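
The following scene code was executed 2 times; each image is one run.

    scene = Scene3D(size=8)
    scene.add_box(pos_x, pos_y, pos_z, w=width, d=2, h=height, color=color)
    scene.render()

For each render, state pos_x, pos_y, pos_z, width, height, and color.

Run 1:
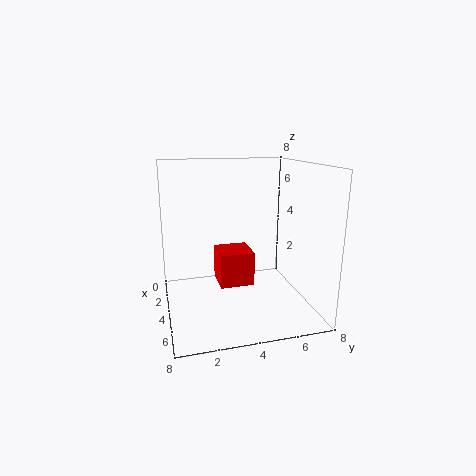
pos_x = 2; pos_y = 3; pos_z = 1; width = 2; height = 2; color = 'red'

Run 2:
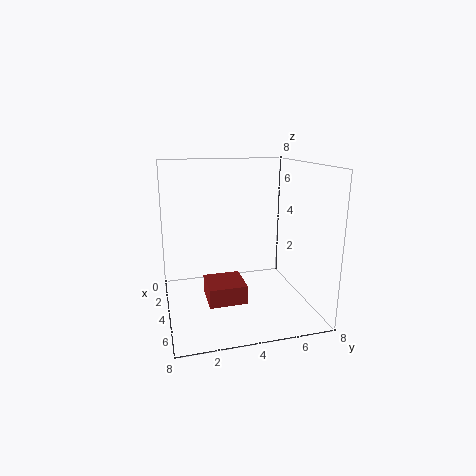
pos_x = 4; pos_y = 2; pos_z = 1; width = 2; height = 1; color = 'brown'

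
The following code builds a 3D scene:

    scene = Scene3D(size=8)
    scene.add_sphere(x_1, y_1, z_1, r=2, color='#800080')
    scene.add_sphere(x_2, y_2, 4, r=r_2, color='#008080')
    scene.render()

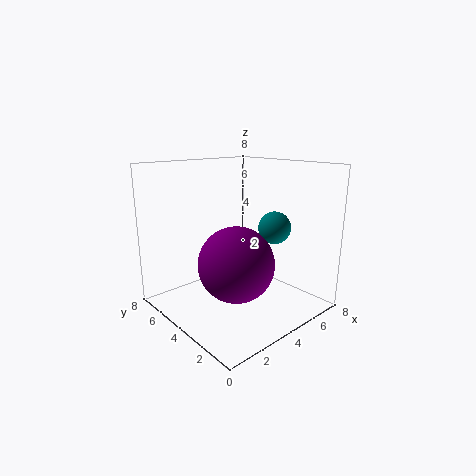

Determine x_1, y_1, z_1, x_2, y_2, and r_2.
x_1 = 3
y_1 = 3
z_1 = 3
x_2 = 7
y_2 = 4
r_2 = 1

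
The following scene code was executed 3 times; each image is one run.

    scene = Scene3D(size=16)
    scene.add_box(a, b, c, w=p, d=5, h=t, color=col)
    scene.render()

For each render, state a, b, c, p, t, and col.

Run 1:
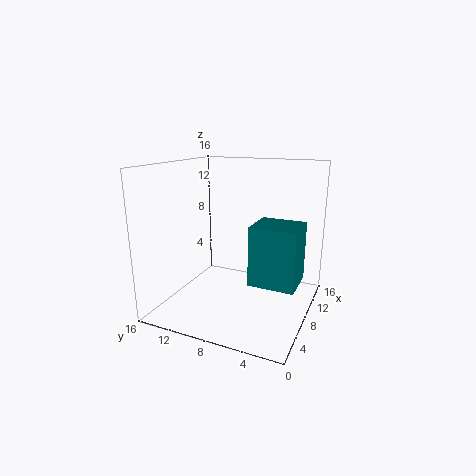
a = 6; b = 1; c = 3.5; p = 4.5; t = 6.5; col = 'teal'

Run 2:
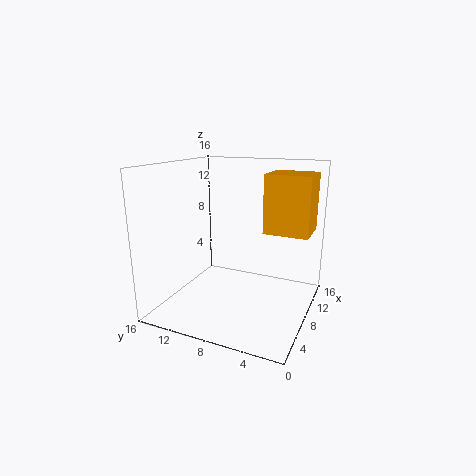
a = 9; b = 0.5; c = 8.5; p = 4.5; t = 6.5; col = 'orange'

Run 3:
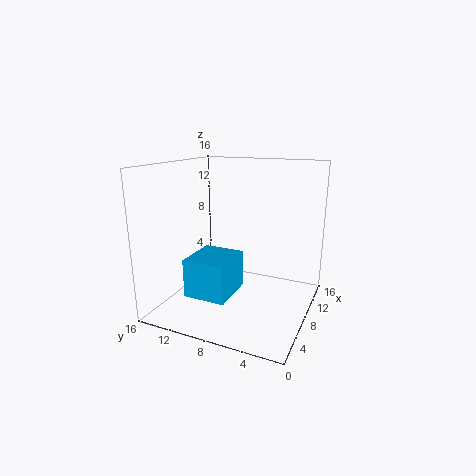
a = 5; b = 8.5; c = 1; p = 5.5; t = 4.5; col = 'deepskyblue'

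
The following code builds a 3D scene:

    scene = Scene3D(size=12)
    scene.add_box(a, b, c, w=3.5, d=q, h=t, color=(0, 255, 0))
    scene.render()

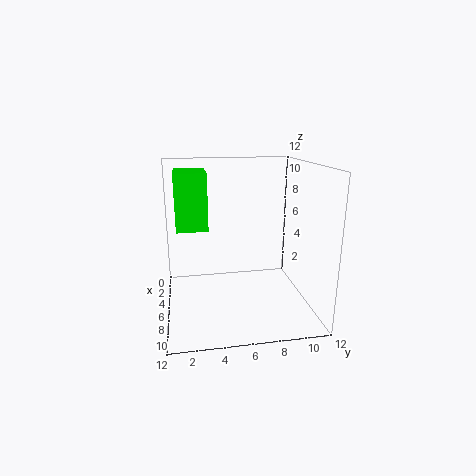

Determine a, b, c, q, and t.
a = 3.5; b = 1; c = 7; q = 2.5; t = 4.5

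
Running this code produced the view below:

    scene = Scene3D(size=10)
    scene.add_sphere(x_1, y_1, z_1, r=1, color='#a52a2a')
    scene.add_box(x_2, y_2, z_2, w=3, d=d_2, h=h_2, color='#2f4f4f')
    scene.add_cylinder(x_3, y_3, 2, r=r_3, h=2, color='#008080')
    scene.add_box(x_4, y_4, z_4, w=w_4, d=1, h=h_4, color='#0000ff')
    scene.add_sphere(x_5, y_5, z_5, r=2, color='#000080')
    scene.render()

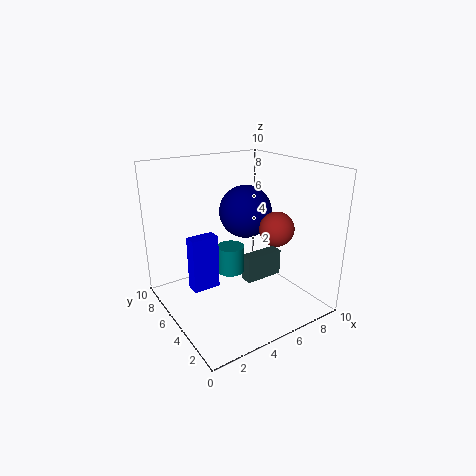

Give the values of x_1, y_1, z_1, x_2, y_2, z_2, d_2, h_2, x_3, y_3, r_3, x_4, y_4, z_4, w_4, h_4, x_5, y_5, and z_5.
x_1 = 5
y_1 = 1
z_1 = 7
x_2 = 6
y_2 = 5
z_2 = 1
d_2 = 1
h_2 = 2
x_3 = 5
y_3 = 6
r_3 = 1
x_4 = 2
y_4 = 6
z_4 = 1
w_4 = 2
h_4 = 4
x_5 = 7
y_5 = 7
z_5 = 6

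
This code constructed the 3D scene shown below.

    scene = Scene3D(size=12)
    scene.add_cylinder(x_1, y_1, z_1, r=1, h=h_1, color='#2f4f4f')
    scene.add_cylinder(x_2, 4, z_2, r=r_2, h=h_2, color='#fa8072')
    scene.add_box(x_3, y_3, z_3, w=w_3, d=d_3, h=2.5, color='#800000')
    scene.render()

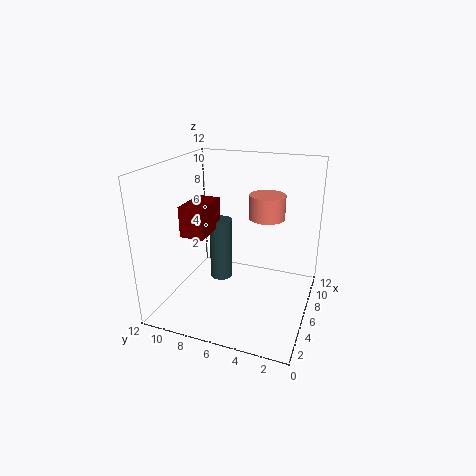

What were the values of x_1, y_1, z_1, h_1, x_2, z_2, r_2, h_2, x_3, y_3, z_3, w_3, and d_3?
x_1 = 7, y_1 = 8, z_1 = 1.5, h_1 = 5.5, x_2 = 7.5, z_2 = 7.5, r_2 = 1.5, h_2 = 2, x_3 = 3.5, y_3 = 8, z_3 = 6.5, w_3 = 3.5, d_3 = 2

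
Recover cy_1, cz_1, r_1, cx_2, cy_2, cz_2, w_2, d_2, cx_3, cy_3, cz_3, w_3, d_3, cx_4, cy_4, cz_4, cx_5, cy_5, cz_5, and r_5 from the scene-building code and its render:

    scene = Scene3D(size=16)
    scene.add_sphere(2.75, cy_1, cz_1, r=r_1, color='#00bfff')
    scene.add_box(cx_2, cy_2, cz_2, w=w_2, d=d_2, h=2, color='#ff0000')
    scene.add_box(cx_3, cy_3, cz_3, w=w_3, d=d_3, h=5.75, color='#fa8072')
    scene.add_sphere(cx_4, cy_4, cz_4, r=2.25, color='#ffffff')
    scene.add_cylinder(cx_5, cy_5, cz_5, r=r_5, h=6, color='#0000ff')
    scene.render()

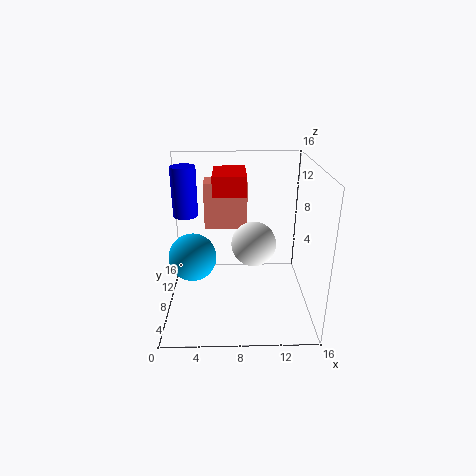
cy_1 = 8.75; cz_1 = 5.25; r_1 = 2.75; cx_2 = 5.5; cy_2 = 4.5; cz_2 = 13.75; w_2 = 3.25; d_2 = 4.75; cx_3 = 4; cy_3 = 12.25; cz_3 = 7.25; w_3 = 5.25; d_3 = 3; cx_4 = 9.5; cy_4 = 5; cz_4 = 8.75; cx_5 = 1.75; cy_5 = 12.5; cz_5 = 9; r_5 = 1.5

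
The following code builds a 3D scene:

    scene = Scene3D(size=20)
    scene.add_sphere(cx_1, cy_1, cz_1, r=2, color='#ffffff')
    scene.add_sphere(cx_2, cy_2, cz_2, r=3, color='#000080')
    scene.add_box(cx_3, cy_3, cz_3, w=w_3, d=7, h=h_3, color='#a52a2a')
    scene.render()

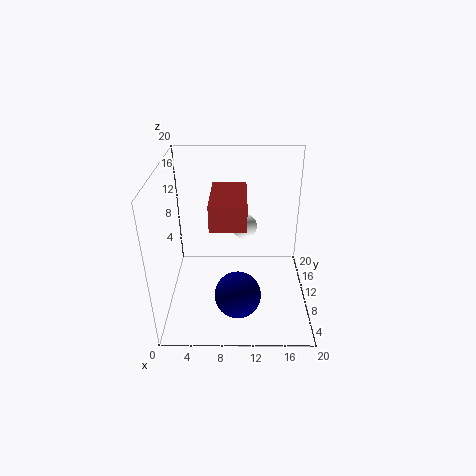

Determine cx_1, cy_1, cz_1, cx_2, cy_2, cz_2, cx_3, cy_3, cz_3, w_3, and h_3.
cx_1 = 11; cy_1 = 17; cz_1 = 8; cx_2 = 10; cy_2 = 4; cz_2 = 5; cx_3 = 7; cy_3 = 1; cz_3 = 16; w_3 = 4; h_3 = 3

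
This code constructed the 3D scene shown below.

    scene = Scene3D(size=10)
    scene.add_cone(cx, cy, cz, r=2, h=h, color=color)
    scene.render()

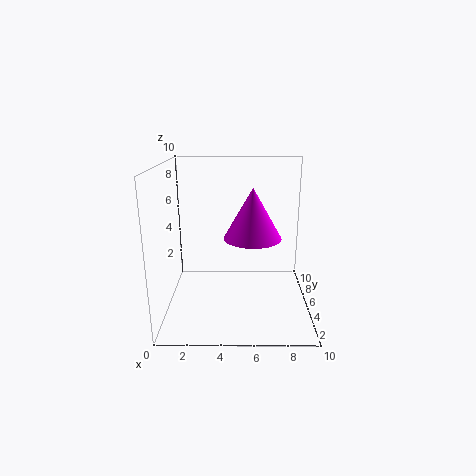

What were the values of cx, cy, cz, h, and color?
cx = 6; cy = 5; cz = 5; h = 3.5; color = 'magenta'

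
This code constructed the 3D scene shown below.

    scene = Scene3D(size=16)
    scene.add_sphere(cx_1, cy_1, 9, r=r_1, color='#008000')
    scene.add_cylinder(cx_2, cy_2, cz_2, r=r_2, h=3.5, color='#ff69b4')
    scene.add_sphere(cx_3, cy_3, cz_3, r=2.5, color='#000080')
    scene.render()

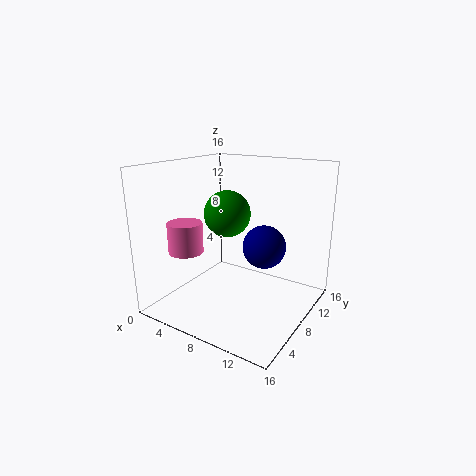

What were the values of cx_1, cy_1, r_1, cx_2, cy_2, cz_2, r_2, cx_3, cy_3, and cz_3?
cx_1 = 3.5, cy_1 = 12.5, r_1 = 3, cx_2 = 2.5, cy_2 = 5.5, cz_2 = 6, r_2 = 2, cx_3 = 10, cy_3 = 10.5, cz_3 = 6.5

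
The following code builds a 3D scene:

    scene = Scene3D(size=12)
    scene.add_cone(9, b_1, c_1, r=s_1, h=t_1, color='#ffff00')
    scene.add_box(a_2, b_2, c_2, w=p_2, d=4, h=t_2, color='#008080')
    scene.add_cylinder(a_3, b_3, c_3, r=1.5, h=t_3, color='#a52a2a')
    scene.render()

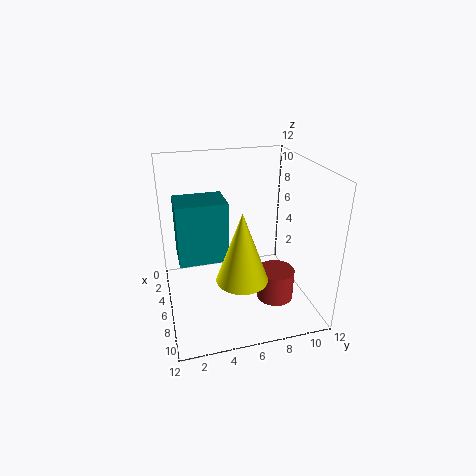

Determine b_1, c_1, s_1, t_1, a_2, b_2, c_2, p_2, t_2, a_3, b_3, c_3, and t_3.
b_1 = 5.5
c_1 = 4
s_1 = 2
t_1 = 5.5
a_2 = 4
b_2 = 1
c_2 = 4.5
p_2 = 3
t_2 = 5
a_3 = 8.5
b_3 = 8.5
c_3 = 1.5
t_3 = 2.5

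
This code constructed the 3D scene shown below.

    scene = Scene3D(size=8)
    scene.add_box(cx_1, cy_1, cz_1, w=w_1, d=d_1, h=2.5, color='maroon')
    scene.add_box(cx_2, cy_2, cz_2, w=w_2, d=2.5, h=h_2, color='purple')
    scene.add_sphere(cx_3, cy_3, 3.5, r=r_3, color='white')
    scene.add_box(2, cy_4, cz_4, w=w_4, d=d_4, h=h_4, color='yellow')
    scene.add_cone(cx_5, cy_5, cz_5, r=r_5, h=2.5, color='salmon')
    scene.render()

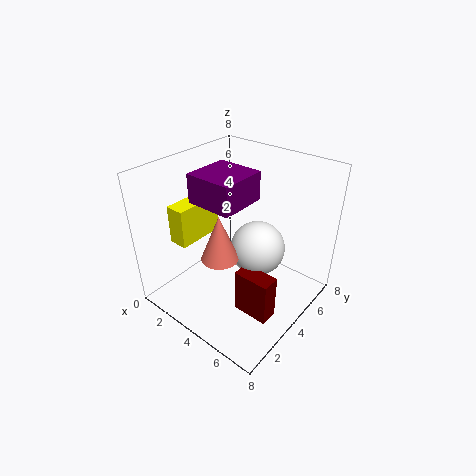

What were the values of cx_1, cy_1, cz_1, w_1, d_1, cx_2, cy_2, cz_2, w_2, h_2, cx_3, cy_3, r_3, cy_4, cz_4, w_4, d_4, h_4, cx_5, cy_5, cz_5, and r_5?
cx_1 = 5
cy_1 = 2.5
cz_1 = 0.5
w_1 = 2
d_1 = 1
cx_2 = 2.5
cy_2 = 2
cz_2 = 6.5
w_2 = 2.5
h_2 = 1.5
cx_3 = 5
cy_3 = 4.5
r_3 = 1.5
cy_4 = 1
cz_4 = 4.5
w_4 = 1
d_4 = 2.5
h_4 = 2
cx_5 = 4
cy_5 = 2.5
cz_5 = 3.5
r_5 = 1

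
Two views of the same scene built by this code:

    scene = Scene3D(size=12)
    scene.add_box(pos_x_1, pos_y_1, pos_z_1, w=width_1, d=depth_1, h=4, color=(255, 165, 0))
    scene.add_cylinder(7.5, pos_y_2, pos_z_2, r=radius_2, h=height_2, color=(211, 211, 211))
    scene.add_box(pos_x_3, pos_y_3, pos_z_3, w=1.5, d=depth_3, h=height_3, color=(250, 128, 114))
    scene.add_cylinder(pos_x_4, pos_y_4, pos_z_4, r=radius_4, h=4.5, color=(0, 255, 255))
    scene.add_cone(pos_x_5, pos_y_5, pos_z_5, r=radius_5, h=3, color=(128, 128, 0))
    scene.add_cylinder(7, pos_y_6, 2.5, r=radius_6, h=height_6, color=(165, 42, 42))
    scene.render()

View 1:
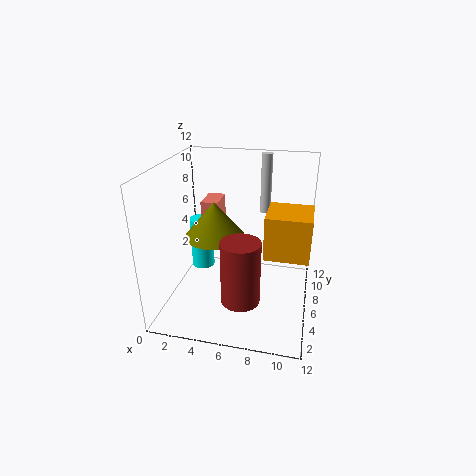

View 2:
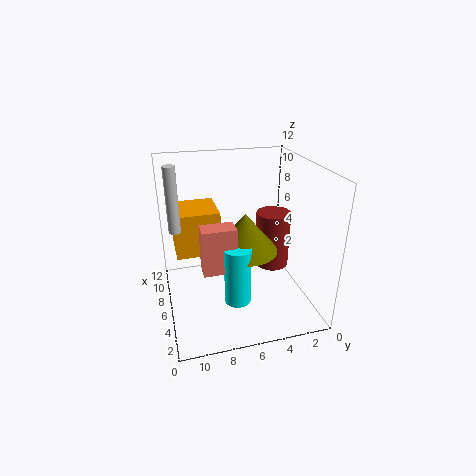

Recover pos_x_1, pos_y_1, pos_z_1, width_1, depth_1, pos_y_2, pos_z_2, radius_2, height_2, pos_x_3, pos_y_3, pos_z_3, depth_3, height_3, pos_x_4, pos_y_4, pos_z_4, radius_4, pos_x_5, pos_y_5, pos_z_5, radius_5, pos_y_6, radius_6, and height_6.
pos_x_1 = 8
pos_y_1 = 7
pos_z_1 = 3.5
width_1 = 4
depth_1 = 4
pos_y_2 = 11
pos_z_2 = 6.5
radius_2 = 0.5
height_2 = 5.5
pos_x_3 = 2.5
pos_y_3 = 7
pos_z_3 = 5
depth_3 = 2.5
height_3 = 3.5
pos_x_4 = 2.5
pos_y_4 = 7
pos_z_4 = 2.5
radius_4 = 1
pos_x_5 = 4
pos_y_5 = 6
pos_z_5 = 6
radius_5 = 2.5
pos_y_6 = 2.5
radius_6 = 1.5
height_6 = 5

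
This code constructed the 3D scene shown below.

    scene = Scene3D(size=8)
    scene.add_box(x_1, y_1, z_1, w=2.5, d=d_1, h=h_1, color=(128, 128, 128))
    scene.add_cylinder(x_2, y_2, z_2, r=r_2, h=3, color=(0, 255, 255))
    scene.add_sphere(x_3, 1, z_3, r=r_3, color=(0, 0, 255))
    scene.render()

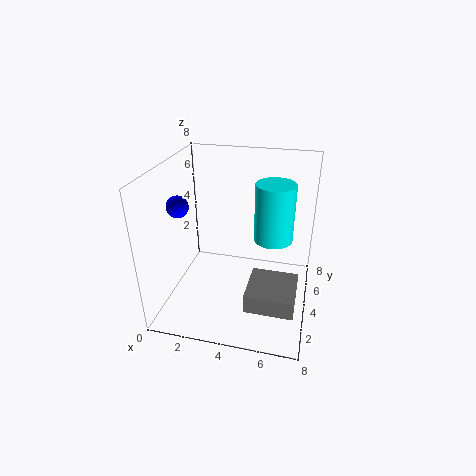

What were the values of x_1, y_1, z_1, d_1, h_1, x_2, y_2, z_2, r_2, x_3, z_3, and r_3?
x_1 = 5; y_1 = 1; z_1 = 1.5; d_1 = 2.5; h_1 = 1; x_2 = 6; y_2 = 3.5; z_2 = 4.5; r_2 = 1; x_3 = 2; z_3 = 7; r_3 = 0.5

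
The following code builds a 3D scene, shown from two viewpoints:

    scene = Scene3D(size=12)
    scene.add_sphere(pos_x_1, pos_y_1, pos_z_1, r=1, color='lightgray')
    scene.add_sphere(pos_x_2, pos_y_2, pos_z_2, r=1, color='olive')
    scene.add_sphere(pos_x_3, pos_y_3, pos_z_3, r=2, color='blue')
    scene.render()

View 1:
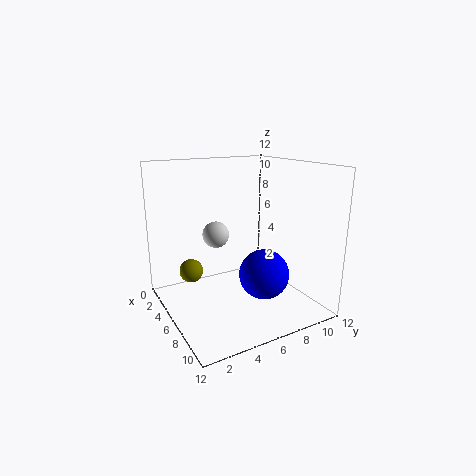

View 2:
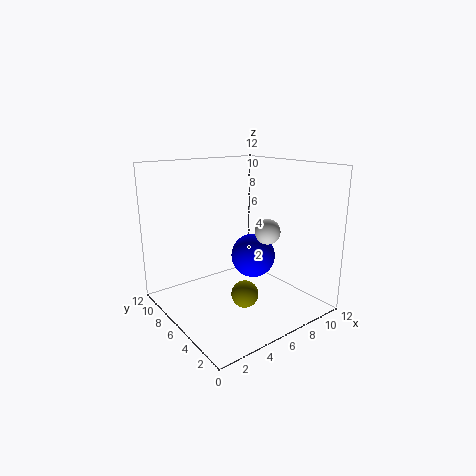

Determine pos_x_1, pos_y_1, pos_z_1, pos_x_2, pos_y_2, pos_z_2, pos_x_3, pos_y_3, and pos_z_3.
pos_x_1 = 7, pos_y_1 = 3.5, pos_z_1 = 7, pos_x_2 = 4, pos_y_2 = 2.5, pos_z_2 = 3, pos_x_3 = 8.5, pos_y_3 = 7, pos_z_3 = 3.5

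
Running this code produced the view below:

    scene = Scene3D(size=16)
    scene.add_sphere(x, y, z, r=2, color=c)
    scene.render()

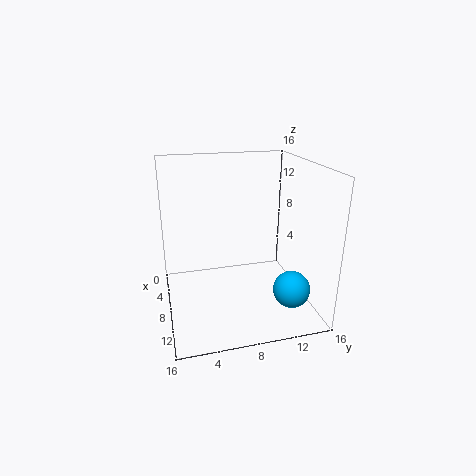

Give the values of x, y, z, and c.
x = 12
y = 13
z = 3
c = 'deepskyblue'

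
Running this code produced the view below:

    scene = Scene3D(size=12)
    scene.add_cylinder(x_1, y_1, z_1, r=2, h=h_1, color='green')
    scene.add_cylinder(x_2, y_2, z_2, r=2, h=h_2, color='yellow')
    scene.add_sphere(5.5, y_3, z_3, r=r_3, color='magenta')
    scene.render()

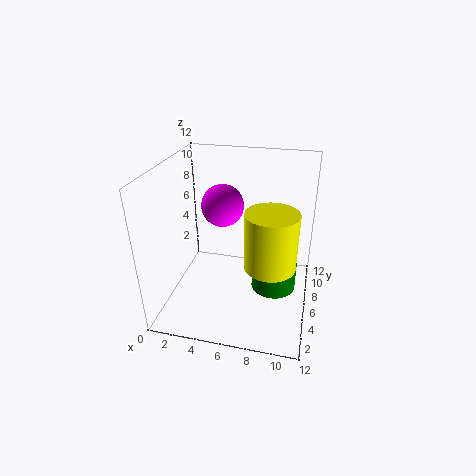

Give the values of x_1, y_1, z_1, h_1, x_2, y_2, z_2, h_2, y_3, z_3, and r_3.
x_1 = 9
y_1 = 7.5
z_1 = 0.5
h_1 = 2.5
x_2 = 9
y_2 = 4
z_2 = 5
h_2 = 4.5
y_3 = 3.5
z_3 = 10
r_3 = 1.5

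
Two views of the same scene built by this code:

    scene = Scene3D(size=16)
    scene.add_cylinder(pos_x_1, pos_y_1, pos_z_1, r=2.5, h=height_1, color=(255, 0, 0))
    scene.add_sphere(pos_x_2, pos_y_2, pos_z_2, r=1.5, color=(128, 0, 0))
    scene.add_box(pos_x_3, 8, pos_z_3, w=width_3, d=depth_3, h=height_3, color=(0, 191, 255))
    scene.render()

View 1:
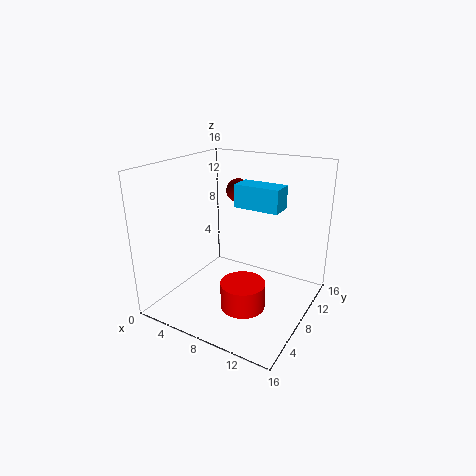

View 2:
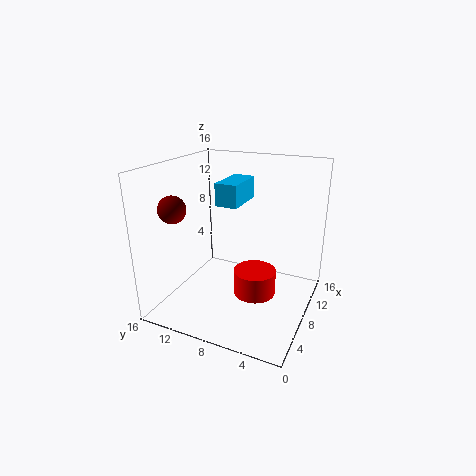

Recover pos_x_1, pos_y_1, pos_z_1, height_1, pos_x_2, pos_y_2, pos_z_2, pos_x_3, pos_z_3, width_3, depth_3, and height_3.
pos_x_1 = 9.5, pos_y_1 = 6.5, pos_z_1 = 0.5, height_1 = 3, pos_x_2 = 4.5, pos_y_2 = 14, pos_z_2 = 11.5, pos_x_3 = 7.5, pos_z_3 = 11.5, width_3 = 5, depth_3 = 2.5, height_3 = 2.5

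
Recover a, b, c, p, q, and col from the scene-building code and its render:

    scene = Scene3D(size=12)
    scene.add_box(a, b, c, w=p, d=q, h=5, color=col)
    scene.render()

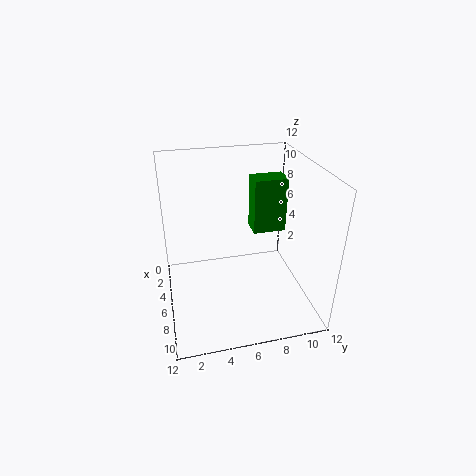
a = 2, b = 8, c = 5, p = 2, q = 3, col = 'green'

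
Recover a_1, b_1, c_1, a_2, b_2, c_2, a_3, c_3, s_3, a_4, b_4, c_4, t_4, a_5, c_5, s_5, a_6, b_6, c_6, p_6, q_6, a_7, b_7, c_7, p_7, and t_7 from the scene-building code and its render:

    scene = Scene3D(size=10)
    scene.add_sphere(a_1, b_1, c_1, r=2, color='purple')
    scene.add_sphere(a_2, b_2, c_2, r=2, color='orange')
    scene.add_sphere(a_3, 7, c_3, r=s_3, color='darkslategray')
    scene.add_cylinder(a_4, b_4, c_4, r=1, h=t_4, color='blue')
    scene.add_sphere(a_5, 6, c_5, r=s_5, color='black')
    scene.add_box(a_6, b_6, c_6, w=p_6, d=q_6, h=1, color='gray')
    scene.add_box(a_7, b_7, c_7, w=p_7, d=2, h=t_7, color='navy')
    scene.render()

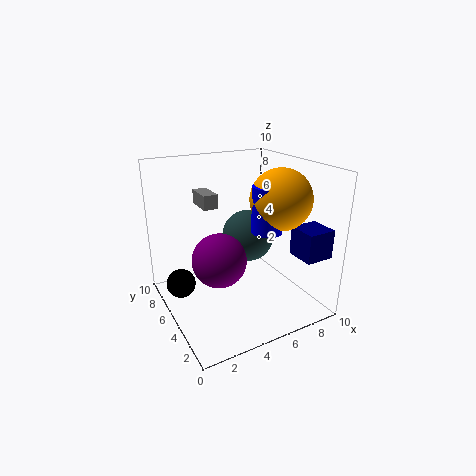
a_1 = 4
b_1 = 6
c_1 = 3
a_2 = 7
b_2 = 3
c_2 = 8
a_3 = 7
c_3 = 4
s_3 = 2
a_4 = 6
b_4 = 3
c_4 = 6
t_4 = 3
a_5 = 1
c_5 = 2
s_5 = 1
a_6 = 3
b_6 = 6
c_6 = 7
p_6 = 1
q_6 = 2
a_7 = 8
b_7 = 1
c_7 = 4
p_7 = 2
t_7 = 2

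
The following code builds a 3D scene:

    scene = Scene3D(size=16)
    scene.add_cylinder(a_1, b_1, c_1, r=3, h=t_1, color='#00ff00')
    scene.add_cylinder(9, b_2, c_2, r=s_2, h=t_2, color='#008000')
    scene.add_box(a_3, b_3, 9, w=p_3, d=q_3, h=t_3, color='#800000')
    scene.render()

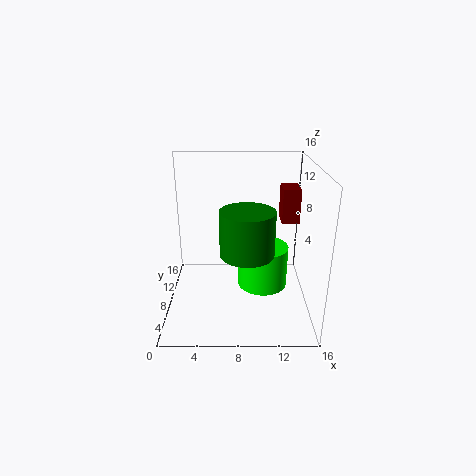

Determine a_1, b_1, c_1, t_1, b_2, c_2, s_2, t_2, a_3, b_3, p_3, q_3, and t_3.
a_1 = 11; b_1 = 10; c_1 = 1; t_1 = 5; b_2 = 7; c_2 = 6.5; s_2 = 3; t_2 = 5; a_3 = 13; b_3 = 9.5; p_3 = 2; q_3 = 3; t_3 = 4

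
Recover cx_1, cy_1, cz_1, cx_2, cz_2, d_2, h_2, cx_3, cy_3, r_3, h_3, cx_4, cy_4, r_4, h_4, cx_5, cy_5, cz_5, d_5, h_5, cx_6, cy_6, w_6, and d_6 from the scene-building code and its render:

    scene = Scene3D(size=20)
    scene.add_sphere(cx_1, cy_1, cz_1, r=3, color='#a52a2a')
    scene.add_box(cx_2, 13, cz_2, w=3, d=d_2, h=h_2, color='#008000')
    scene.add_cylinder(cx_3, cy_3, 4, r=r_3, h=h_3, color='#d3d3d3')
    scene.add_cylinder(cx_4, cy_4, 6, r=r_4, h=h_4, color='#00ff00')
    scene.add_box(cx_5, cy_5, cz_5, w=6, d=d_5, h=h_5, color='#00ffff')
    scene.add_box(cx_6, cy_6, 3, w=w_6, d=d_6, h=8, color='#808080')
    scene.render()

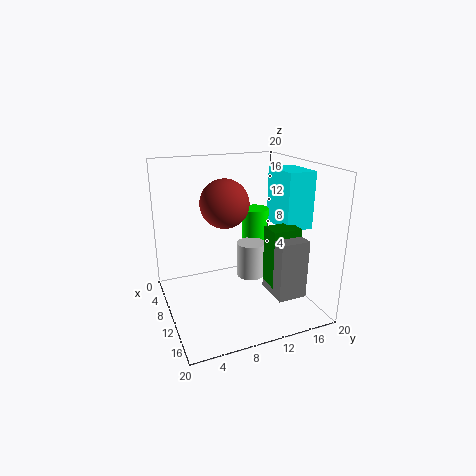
cx_1 = 13; cy_1 = 7; cz_1 = 16; cx_2 = 12; cz_2 = 4; d_2 = 4; h_2 = 8; cx_3 = 10; cy_3 = 12; r_3 = 2; h_3 = 5; cx_4 = 7; cy_4 = 14; r_4 = 2; h_4 = 7; cx_5 = 7; cy_5 = 16; cz_5 = 11; d_5 = 4; h_5 = 8; cx_6 = 12; cy_6 = 13; w_6 = 5; d_6 = 4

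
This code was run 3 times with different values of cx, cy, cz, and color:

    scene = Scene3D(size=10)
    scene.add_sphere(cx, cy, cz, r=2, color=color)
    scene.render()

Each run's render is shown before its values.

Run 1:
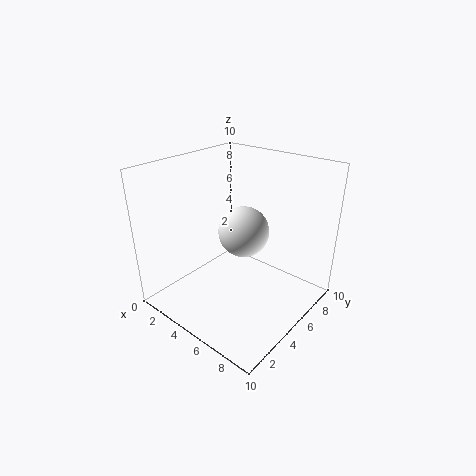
cx = 3.5; cy = 7.5; cz = 4; color = 'white'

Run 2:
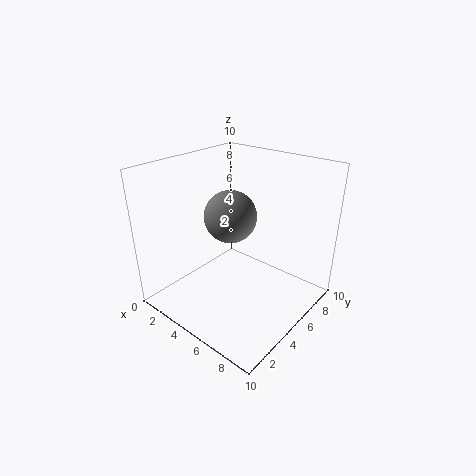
cx = 3; cy = 6.5; cz = 5.5; color = 'gray'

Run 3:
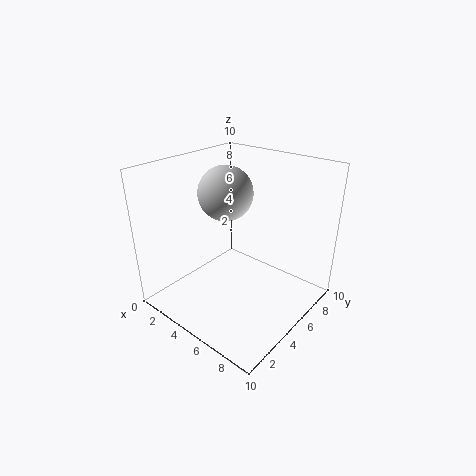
cx = 3; cy = 6; cz = 7.5; color = 'lightgray'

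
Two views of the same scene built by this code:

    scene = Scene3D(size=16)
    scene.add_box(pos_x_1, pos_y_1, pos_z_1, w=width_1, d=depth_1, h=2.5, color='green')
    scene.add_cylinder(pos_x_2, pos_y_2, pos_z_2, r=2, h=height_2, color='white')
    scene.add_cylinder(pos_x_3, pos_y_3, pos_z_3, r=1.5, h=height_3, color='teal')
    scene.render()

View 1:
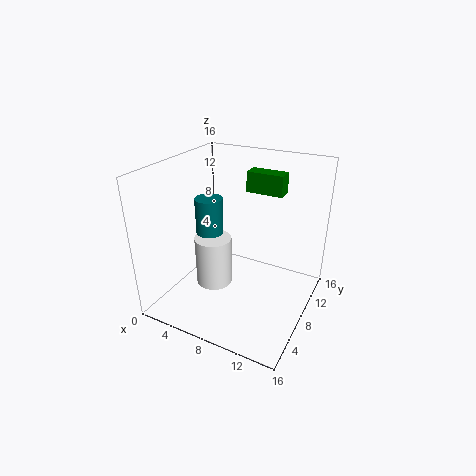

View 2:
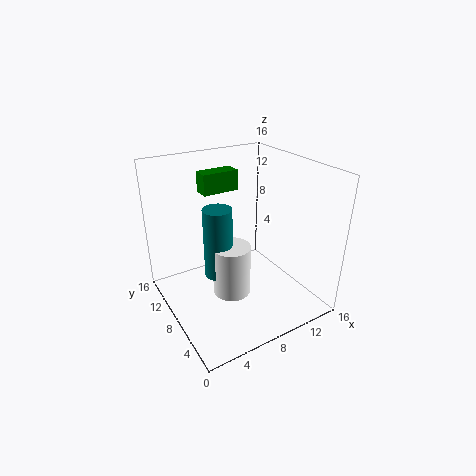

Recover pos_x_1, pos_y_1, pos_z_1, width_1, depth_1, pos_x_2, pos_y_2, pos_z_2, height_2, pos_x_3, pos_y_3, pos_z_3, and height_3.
pos_x_1 = 6.5; pos_y_1 = 13; pos_z_1 = 11.5; width_1 = 4.5; depth_1 = 2; pos_x_2 = 6; pos_y_2 = 6; pos_z_2 = 3; height_2 = 5.5; pos_x_3 = 5; pos_y_3 = 7; pos_z_3 = 5; height_3 = 7.5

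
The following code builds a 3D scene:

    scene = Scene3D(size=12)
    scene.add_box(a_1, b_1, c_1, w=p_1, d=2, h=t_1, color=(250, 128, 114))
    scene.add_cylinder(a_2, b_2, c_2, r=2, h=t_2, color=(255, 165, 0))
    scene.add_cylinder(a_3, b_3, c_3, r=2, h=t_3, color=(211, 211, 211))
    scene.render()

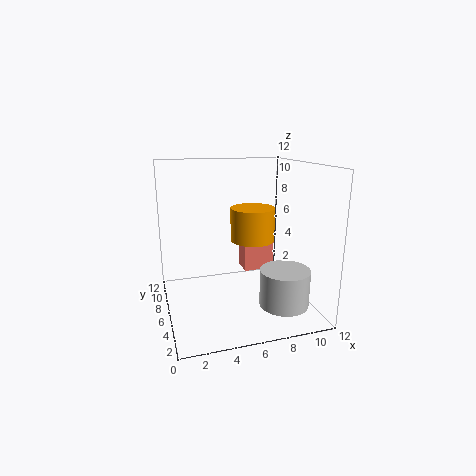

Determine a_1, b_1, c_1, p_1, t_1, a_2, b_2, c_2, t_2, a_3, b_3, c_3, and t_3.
a_1 = 8
b_1 = 10
c_1 = 1
p_1 = 3
t_1 = 4
a_2 = 8
b_2 = 8
c_2 = 5
t_2 = 3
a_3 = 9
b_3 = 3
c_3 = 1
t_3 = 3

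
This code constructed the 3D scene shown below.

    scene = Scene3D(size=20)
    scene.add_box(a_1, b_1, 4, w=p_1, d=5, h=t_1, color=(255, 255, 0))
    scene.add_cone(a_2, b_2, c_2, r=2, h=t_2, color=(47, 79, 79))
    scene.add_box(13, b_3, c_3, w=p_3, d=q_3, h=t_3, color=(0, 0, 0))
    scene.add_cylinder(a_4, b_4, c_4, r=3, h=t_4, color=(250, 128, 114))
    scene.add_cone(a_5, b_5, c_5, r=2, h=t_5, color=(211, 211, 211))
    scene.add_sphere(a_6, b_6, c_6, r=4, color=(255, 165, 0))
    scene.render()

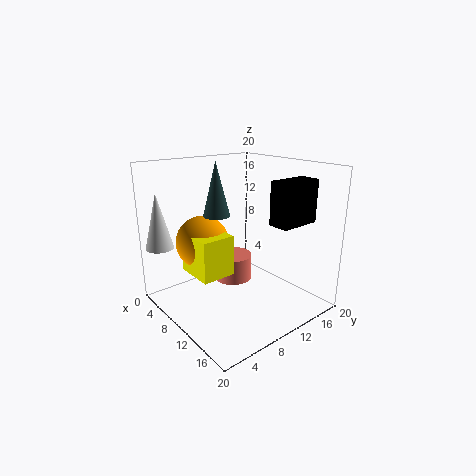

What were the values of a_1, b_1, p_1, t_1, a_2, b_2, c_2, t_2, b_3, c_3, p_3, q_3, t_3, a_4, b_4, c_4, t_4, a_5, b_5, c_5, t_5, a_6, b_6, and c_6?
a_1 = 3; b_1 = 5; p_1 = 6; t_1 = 6; a_2 = 5; b_2 = 10; c_2 = 12; t_2 = 8; b_3 = 13; c_3 = 12; p_3 = 3; q_3 = 6; t_3 = 6; a_4 = 5; b_4 = 13; c_4 = 1; t_4 = 4; a_5 = 2; b_5 = 2; c_5 = 8; t_5 = 8; a_6 = 4; b_6 = 8; c_6 = 8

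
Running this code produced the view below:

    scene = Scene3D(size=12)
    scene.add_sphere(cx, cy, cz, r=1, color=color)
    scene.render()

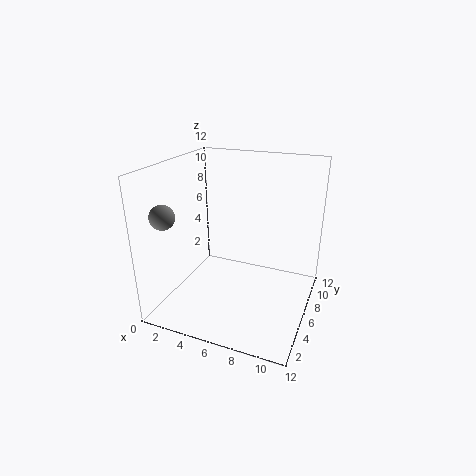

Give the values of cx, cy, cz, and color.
cx = 1; cy = 2.75; cz = 8.25; color = 'gray'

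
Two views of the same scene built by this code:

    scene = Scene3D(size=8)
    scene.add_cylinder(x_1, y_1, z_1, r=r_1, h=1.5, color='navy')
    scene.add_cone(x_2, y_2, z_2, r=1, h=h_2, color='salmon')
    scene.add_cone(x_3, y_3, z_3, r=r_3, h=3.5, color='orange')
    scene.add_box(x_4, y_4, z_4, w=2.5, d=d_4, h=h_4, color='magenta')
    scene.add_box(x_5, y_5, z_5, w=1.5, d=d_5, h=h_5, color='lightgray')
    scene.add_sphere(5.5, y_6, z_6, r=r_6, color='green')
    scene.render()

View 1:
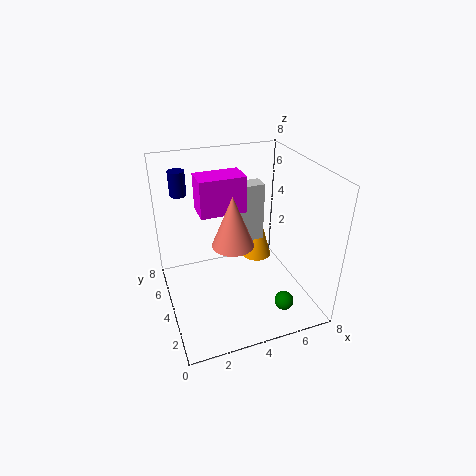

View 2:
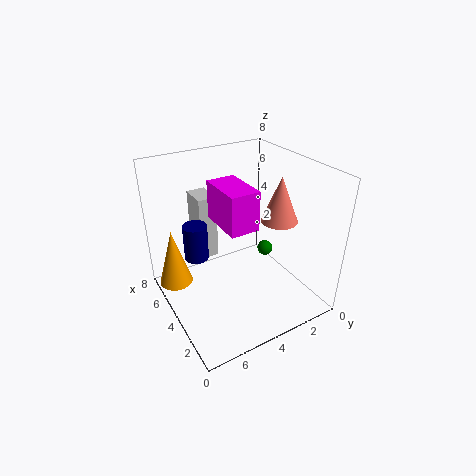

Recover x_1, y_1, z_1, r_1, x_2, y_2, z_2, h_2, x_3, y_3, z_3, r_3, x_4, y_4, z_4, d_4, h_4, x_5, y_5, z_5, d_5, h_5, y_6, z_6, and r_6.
x_1 = 1.5, y_1 = 7.5, z_1 = 5.5, r_1 = 0.5, x_2 = 3, y_2 = 2, z_2 = 5, h_2 = 2.5, x_3 = 6.5, y_3 = 7, z_3 = 0.5, r_3 = 1, x_4 = 2, y_4 = 4, z_4 = 5.5, d_4 = 1.5, h_4 = 2, x_5 = 4.5, y_5 = 5, z_5 = 3, d_5 = 1, h_5 = 3.5, y_6 = 1, z_6 = 1.5, r_6 = 0.5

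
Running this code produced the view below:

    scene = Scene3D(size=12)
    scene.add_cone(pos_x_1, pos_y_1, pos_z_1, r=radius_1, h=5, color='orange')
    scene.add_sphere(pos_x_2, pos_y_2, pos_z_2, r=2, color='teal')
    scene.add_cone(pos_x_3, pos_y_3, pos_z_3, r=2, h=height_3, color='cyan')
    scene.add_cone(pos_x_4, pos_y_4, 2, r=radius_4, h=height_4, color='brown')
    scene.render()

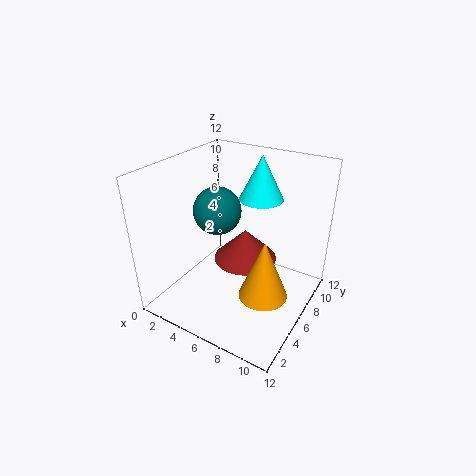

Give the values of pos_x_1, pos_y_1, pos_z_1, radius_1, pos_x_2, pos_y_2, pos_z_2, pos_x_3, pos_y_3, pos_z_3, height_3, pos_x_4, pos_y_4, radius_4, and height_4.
pos_x_1 = 9, pos_y_1 = 5, pos_z_1 = 2, radius_1 = 2, pos_x_2 = 4, pos_y_2 = 6, pos_z_2 = 8, pos_x_3 = 6, pos_y_3 = 10, pos_z_3 = 8, height_3 = 4, pos_x_4 = 5, pos_y_4 = 9, radius_4 = 3, height_4 = 3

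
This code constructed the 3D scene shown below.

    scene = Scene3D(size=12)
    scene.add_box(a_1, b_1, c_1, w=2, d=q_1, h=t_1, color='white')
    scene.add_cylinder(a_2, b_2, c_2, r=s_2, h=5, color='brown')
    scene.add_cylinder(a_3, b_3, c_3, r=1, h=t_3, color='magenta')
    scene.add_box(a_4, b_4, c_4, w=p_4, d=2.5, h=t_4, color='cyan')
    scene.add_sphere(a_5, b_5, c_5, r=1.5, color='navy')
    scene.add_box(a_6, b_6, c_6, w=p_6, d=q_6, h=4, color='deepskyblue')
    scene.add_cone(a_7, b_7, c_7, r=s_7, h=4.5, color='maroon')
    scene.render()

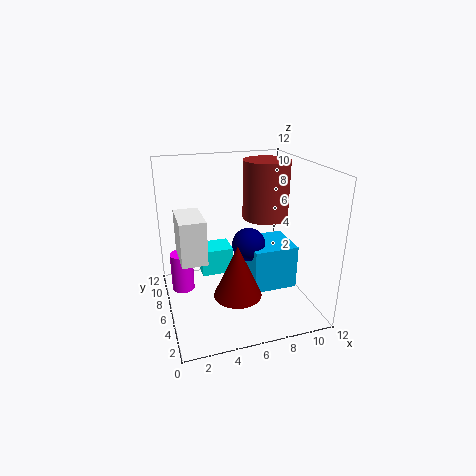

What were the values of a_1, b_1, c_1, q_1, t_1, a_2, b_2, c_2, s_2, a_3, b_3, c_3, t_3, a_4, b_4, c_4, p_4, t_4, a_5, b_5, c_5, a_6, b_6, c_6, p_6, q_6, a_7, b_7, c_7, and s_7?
a_1 = 1
b_1 = 4
c_1 = 5
q_1 = 3.5
t_1 = 3.5
a_2 = 9
b_2 = 7.5
c_2 = 7
s_2 = 2
a_3 = 1.5
b_3 = 8.5
c_3 = 0.5
t_3 = 3.5
a_4 = 3.5
b_4 = 9
c_4 = 1
p_4 = 3
t_4 = 2.5
a_5 = 7.5
b_5 = 7.5
c_5 = 4.5
a_6 = 7.5
b_6 = 5.5
c_6 = 0.5
p_6 = 4
q_6 = 4
a_7 = 5.5
b_7 = 4.5
c_7 = 1.5
s_7 = 2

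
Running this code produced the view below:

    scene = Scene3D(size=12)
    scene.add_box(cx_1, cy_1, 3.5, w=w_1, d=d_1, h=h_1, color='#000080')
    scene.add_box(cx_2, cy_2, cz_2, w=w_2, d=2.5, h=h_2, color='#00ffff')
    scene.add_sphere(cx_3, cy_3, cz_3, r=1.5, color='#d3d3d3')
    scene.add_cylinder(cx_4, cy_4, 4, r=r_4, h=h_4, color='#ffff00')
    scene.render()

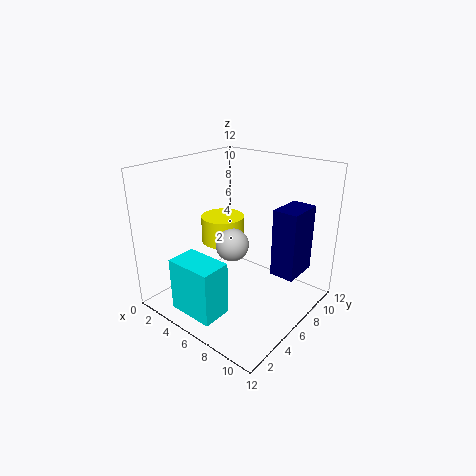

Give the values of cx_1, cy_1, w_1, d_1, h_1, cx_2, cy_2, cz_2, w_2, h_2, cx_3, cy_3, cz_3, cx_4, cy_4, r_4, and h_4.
cx_1 = 9, cy_1 = 6.5, w_1 = 2, d_1 = 3, h_1 = 5.5, cx_2 = 3, cy_2 = 1, cz_2 = 0.5, w_2 = 4, h_2 = 4.5, cx_3 = 4.5, cy_3 = 7, cz_3 = 4.5, cx_4 = 2.5, cy_4 = 8, r_4 = 2, h_4 = 2.5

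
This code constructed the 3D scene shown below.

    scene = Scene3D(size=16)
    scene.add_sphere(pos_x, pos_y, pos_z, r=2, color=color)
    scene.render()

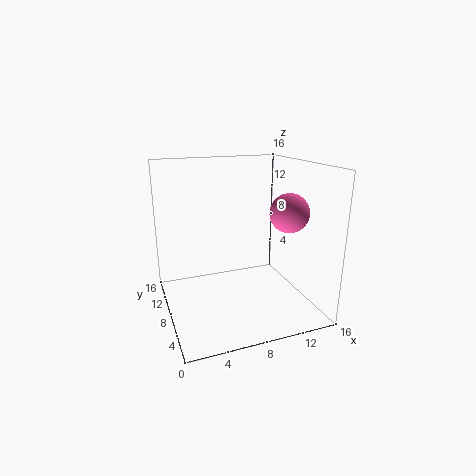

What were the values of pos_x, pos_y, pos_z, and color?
pos_x = 12; pos_y = 4; pos_z = 11.5; color = 'hotpink'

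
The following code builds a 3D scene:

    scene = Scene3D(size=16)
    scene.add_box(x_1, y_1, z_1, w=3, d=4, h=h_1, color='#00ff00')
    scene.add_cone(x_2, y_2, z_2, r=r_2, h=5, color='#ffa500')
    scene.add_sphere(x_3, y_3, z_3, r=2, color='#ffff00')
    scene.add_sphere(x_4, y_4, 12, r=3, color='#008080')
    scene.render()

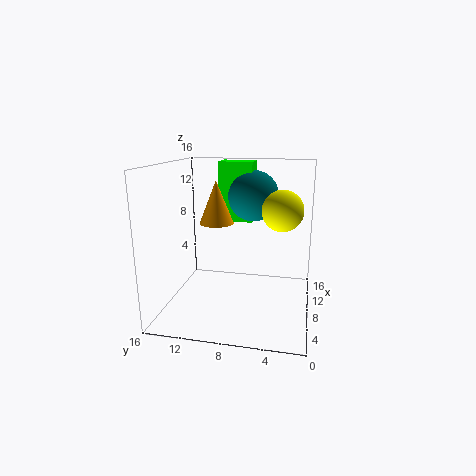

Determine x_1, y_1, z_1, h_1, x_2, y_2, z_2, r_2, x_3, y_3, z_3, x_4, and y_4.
x_1 = 11; y_1 = 7; z_1 = 9; h_1 = 7; x_2 = 10; y_2 = 11; z_2 = 9; r_2 = 2; x_3 = 5; y_3 = 3; z_3 = 12; x_4 = 12; y_4 = 7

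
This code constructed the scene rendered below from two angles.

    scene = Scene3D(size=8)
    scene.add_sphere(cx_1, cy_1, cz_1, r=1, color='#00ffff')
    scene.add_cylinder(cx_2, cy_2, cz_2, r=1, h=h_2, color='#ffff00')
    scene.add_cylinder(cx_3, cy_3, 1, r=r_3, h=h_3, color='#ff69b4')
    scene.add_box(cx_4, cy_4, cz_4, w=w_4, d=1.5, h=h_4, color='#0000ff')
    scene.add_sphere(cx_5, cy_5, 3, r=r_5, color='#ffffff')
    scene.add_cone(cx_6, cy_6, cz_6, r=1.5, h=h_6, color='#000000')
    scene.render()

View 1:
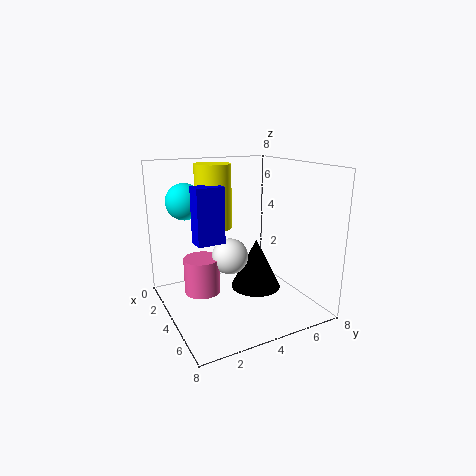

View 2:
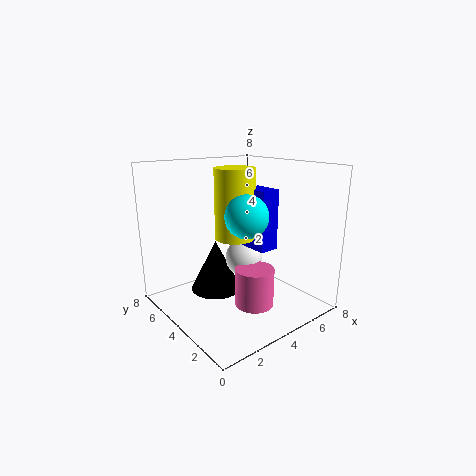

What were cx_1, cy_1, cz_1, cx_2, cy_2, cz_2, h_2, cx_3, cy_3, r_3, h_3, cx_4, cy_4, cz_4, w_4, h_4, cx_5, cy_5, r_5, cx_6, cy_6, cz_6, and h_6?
cx_1 = 2.5; cy_1 = 1.5; cz_1 = 6; cx_2 = 3; cy_2 = 3; cz_2 = 4.5; h_2 = 3.5; cx_3 = 3.5; cy_3 = 2; r_3 = 1; h_3 = 2; cx_4 = 3.5; cy_4 = 1.5; cz_4 = 4; w_4 = 1; h_4 = 3; cx_5 = 4; cy_5 = 3.5; r_5 = 1; cx_6 = 3.5; cy_6 = 5.5; cz_6 = 0.5; h_6 = 3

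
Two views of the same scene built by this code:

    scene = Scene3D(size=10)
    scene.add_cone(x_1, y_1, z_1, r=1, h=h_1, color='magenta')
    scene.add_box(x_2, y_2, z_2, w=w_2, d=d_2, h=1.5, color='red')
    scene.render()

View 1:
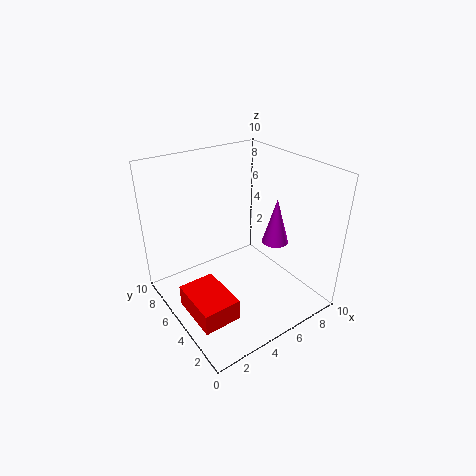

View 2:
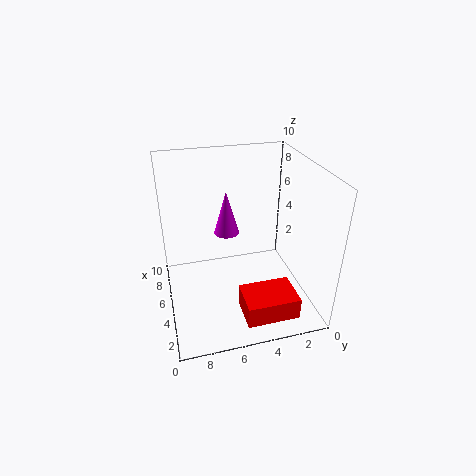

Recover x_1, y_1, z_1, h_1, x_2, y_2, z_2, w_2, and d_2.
x_1 = 8.5
y_1 = 5
z_1 = 3.5
h_1 = 3.5
x_2 = 0.5
y_2 = 2
z_2 = 1
w_2 = 2.5
d_2 = 3.5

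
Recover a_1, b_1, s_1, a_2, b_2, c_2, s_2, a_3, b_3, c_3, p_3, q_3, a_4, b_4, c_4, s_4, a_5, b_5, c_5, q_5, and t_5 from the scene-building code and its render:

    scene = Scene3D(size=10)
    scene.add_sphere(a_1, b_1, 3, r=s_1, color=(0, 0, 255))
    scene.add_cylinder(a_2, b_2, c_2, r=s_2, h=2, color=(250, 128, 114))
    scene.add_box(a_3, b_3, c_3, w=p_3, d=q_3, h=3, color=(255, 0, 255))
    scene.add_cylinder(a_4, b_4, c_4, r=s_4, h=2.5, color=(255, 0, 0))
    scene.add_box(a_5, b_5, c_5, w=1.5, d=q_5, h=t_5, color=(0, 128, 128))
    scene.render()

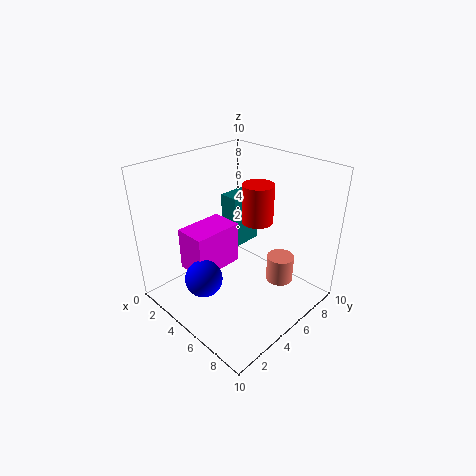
a_1 = 4.75, b_1 = 2, s_1 = 1.25, a_2 = 6.75, b_2 = 7.75, c_2 = 1, s_2 = 1, a_3 = 2.25, b_3 = 2, c_3 = 2.75, p_3 = 2.25, q_3 = 3.5, a_4 = 6.5, b_4 = 5.25, c_4 = 6.75, s_4 = 1, a_5 = 2, b_5 = 6.25, c_5 = 3, q_5 = 2.5, t_5 = 4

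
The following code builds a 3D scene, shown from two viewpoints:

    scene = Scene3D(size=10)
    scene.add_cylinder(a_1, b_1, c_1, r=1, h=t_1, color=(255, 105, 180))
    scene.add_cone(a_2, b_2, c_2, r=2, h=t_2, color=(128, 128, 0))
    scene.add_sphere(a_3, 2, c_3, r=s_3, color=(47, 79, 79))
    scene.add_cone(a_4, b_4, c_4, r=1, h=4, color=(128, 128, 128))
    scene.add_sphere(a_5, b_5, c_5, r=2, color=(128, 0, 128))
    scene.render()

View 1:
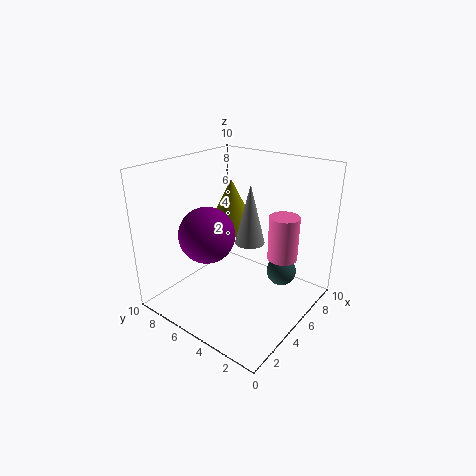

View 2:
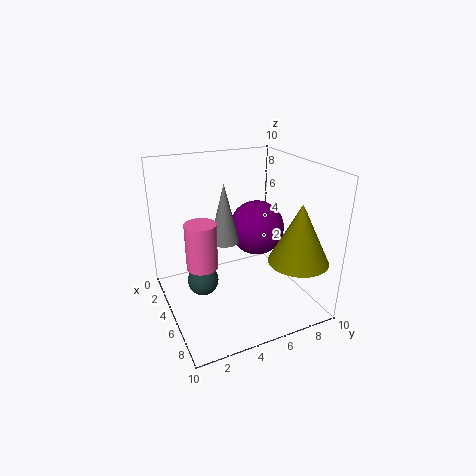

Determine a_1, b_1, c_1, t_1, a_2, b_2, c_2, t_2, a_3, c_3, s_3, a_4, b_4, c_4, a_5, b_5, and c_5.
a_1 = 6
b_1 = 2
c_1 = 4
t_1 = 3
a_2 = 8
b_2 = 8
c_2 = 4
t_2 = 4
a_3 = 6
c_3 = 3
s_3 = 1
a_4 = 5
b_4 = 4
c_4 = 5
a_5 = 4
b_5 = 7
c_5 = 5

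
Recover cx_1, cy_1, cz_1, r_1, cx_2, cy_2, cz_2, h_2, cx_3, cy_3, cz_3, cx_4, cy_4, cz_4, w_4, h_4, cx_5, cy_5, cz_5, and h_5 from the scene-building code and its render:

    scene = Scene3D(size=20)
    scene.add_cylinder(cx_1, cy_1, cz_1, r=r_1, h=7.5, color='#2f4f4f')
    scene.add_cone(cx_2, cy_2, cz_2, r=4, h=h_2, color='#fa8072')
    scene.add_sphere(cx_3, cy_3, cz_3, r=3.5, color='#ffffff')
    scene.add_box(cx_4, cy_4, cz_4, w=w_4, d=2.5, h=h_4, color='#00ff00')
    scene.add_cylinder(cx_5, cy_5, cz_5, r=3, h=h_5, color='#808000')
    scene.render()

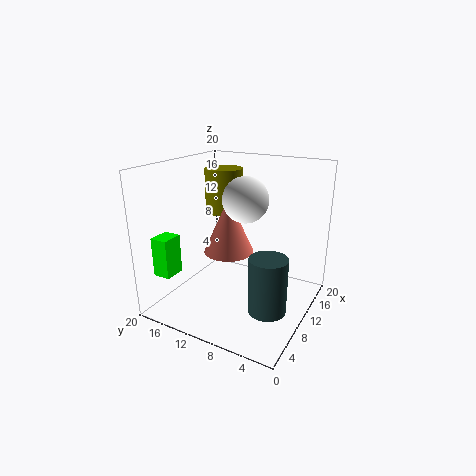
cx_1 = 7
cy_1 = 4
cz_1 = 2
r_1 = 2.5
cx_2 = 15
cy_2 = 14.5
cz_2 = 5
h_2 = 9
cx_3 = 15
cy_3 = 11.5
cz_3 = 14
cx_4 = 3
cy_4 = 17
cz_4 = 5
w_4 = 3
h_4 = 5.5
cx_5 = 17
cy_5 = 16.5
cz_5 = 11
h_5 = 7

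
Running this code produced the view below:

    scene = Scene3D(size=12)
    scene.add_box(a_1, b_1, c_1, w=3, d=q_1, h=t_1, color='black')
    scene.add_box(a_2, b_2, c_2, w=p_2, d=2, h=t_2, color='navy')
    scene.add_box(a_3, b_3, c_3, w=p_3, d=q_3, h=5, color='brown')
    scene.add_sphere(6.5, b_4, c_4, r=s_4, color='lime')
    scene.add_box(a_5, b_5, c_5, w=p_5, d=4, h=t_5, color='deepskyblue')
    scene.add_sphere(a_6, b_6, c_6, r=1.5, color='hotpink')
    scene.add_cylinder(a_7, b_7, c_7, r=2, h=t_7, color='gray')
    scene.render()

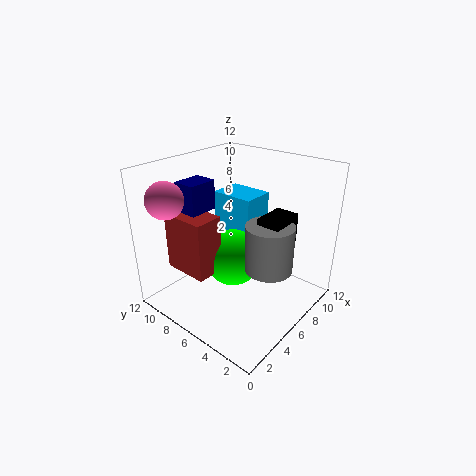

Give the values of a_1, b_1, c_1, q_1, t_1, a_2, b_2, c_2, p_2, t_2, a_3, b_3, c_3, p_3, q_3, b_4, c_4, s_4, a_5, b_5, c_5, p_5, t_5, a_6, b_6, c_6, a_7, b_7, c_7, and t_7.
a_1 = 6.5, b_1 = 2.5, c_1 = 5.5, q_1 = 2, t_1 = 2.5, a_2 = 3.5, b_2 = 8.5, c_2 = 8, p_2 = 2.5, t_2 = 2.5, a_3 = 2.5, b_3 = 7, c_3 = 3, p_3 = 2.5, q_3 = 4, b_4 = 7, c_4 = 3.5, s_4 = 2.5, a_5 = 8, b_5 = 6.5, c_5 = 4, p_5 = 3, t_5 = 4.5, a_6 = 2, b_6 = 10, c_6 = 9.5, a_7 = 7, b_7 = 3.5, c_7 = 3.5, t_7 = 4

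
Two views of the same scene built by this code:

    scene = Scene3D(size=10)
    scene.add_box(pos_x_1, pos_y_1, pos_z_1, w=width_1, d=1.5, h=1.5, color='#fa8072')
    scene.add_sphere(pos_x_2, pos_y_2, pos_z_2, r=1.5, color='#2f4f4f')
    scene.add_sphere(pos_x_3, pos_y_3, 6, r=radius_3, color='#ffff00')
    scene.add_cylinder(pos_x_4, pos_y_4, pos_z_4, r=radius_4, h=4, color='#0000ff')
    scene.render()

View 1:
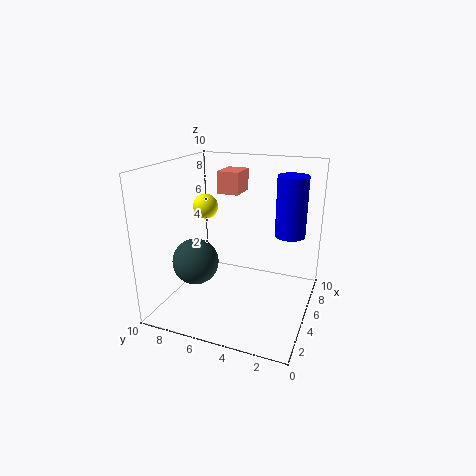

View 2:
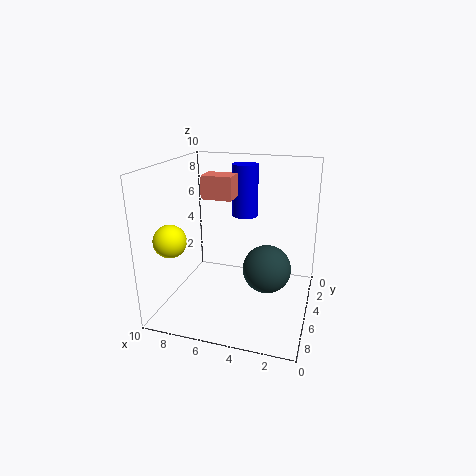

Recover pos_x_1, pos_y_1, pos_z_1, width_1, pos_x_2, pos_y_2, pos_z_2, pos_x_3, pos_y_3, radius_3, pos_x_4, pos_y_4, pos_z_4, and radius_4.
pos_x_1 = 5; pos_y_1 = 5; pos_z_1 = 8; width_1 = 2; pos_x_2 = 2.5; pos_y_2 = 7; pos_z_2 = 4; pos_x_3 = 8; pos_y_3 = 9; radius_3 = 1; pos_x_4 = 5.5; pos_y_4 = 1.5; pos_z_4 = 5.5; radius_4 = 1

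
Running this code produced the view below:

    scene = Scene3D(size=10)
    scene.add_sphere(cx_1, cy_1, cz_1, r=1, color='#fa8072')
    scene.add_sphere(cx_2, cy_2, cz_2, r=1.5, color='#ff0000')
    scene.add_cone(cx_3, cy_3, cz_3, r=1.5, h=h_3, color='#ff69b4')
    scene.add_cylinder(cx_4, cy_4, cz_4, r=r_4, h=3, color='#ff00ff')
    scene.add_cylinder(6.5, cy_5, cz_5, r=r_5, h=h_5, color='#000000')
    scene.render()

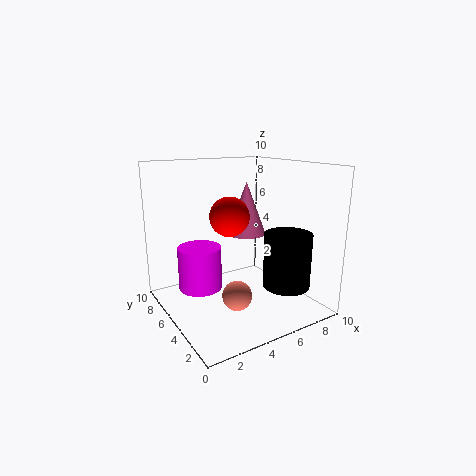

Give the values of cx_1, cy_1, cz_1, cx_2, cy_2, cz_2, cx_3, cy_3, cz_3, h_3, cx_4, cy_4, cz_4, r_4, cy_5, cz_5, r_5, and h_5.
cx_1 = 4, cy_1 = 3.5, cz_1 = 1.5, cx_2 = 5.5, cy_2 = 7, cz_2 = 6, cx_3 = 7, cy_3 = 7, cz_3 = 4.5, h_3 = 4, cx_4 = 2.5, cy_4 = 6, cz_4 = 1.5, r_4 = 1.5, cy_5 = 1.5, cz_5 = 2.5, r_5 = 1.5, h_5 = 3.5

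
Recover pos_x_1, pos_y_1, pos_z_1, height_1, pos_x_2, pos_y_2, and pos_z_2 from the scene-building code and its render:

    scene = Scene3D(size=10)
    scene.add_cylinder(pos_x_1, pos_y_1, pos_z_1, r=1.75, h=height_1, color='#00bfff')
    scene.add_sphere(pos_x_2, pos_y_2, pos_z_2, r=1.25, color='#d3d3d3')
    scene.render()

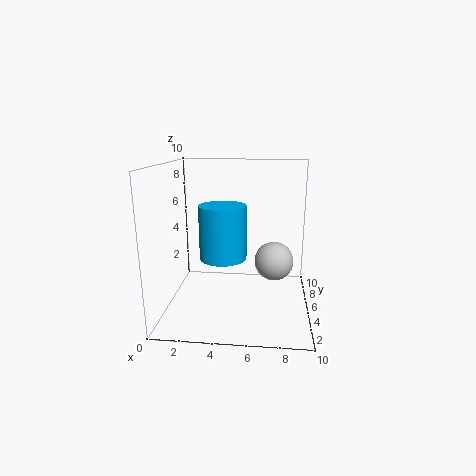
pos_x_1 = 3.75; pos_y_1 = 6.25; pos_z_1 = 3; height_1 = 4; pos_x_2 = 7.5; pos_y_2 = 3.5; pos_z_2 = 4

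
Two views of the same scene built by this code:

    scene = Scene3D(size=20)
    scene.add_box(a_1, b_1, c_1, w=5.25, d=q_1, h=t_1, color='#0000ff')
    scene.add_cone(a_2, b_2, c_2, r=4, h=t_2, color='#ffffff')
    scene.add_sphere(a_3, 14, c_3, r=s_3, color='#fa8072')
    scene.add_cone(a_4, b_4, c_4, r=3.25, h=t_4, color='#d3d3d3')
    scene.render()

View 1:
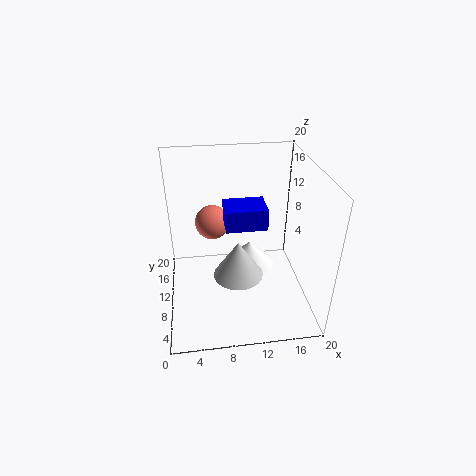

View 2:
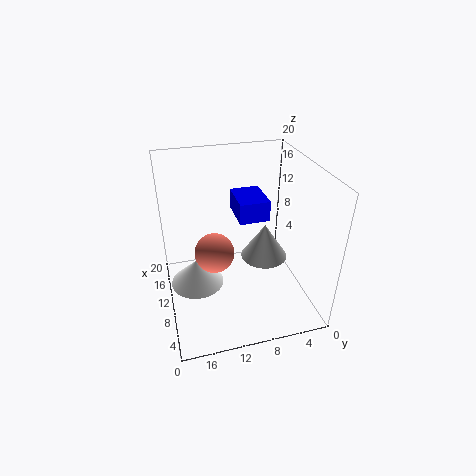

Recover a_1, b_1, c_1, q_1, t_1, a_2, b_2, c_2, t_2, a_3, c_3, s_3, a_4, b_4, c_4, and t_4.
a_1 = 8, b_1 = 6.25, c_1 = 13.25, q_1 = 4, t_1 = 2.75, a_2 = 12.75, b_2 = 15.75, c_2 = 1.25, t_2 = 4, a_3 = 6.75, c_3 = 10.5, s_3 = 2.5, a_4 = 9.5, b_4 = 6.25, c_4 = 6.75, t_4 = 5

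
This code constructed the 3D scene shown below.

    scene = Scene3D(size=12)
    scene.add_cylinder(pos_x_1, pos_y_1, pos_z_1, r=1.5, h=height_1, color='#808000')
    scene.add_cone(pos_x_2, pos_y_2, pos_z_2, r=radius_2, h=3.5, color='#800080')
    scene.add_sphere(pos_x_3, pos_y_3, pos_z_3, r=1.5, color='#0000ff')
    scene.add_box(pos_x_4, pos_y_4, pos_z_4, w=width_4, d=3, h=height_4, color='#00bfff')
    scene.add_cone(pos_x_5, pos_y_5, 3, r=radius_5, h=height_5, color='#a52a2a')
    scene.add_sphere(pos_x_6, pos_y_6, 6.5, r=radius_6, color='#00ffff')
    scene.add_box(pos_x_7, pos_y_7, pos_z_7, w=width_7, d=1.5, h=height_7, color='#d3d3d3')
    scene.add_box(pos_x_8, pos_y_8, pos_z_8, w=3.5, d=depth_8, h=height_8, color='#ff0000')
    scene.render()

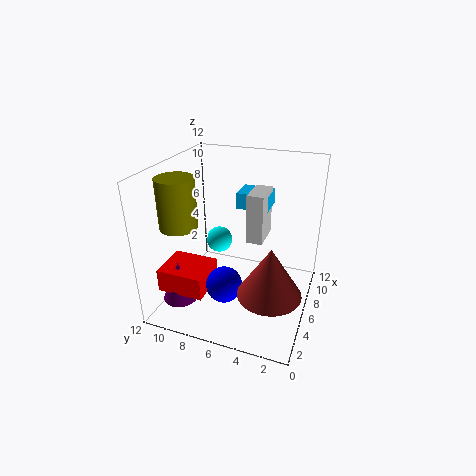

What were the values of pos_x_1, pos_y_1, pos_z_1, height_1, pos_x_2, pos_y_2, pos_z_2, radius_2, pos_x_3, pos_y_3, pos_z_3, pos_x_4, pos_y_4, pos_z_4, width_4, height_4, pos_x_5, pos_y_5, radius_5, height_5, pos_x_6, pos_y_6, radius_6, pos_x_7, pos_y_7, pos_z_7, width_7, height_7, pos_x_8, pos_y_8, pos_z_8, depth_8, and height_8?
pos_x_1 = 3.5, pos_y_1 = 10, pos_z_1 = 7.5, height_1 = 4, pos_x_2 = 3.5, pos_y_2 = 10.5, pos_z_2 = 0.5, radius_2 = 1.5, pos_x_3 = 4, pos_y_3 = 6.5, pos_z_3 = 2.5, pos_x_4 = 9.5, pos_y_4 = 4.5, pos_z_4 = 7, width_4 = 2.5, height_4 = 1.5, pos_x_5 = 3.5, pos_y_5 = 2.5, radius_5 = 2.5, height_5 = 4, pos_x_6 = 4.5, pos_y_6 = 7, radius_6 = 1, pos_x_7 = 8, pos_y_7 = 4.5, pos_z_7 = 4.5, width_7 = 3, height_7 = 4.5, pos_x_8 = 2.5, pos_y_8 = 8, pos_z_8 = 1.5, depth_8 = 4, height_8 = 2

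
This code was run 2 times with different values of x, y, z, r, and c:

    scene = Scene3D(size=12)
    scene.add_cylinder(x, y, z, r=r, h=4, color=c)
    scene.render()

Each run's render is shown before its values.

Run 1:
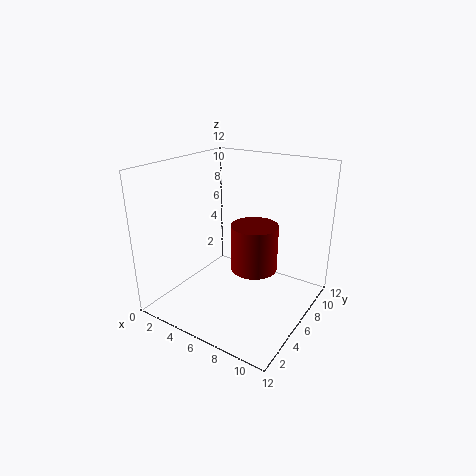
x = 7; y = 7; z = 3; r = 2; c = 'maroon'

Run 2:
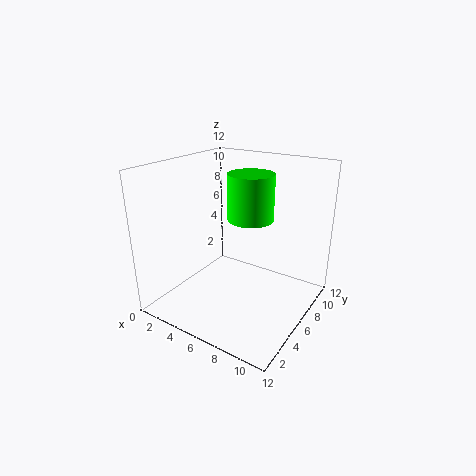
x = 6; y = 8; z = 7; r = 2; c = 'lime'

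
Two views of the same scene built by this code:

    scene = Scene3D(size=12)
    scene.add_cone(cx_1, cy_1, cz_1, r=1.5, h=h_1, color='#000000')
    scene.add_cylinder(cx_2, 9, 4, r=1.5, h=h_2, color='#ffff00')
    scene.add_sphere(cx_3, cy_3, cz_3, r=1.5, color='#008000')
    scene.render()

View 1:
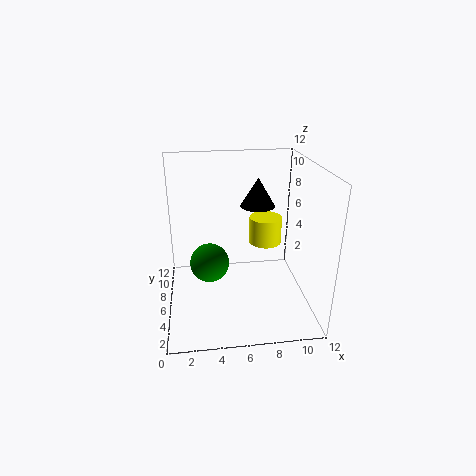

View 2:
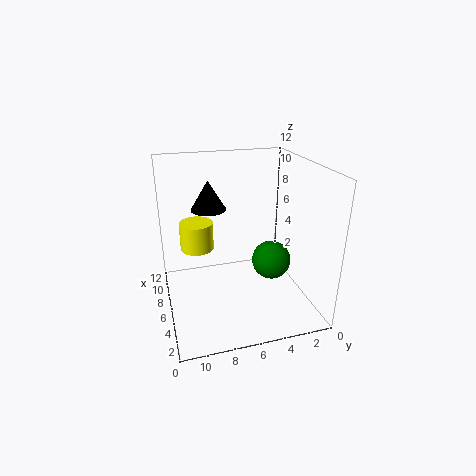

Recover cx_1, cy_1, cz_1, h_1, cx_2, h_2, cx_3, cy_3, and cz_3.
cx_1 = 8; cy_1 = 8; cz_1 = 8; h_1 = 2.5; cx_2 = 9; h_2 = 2.5; cx_3 = 3.5; cy_3 = 4; cz_3 = 5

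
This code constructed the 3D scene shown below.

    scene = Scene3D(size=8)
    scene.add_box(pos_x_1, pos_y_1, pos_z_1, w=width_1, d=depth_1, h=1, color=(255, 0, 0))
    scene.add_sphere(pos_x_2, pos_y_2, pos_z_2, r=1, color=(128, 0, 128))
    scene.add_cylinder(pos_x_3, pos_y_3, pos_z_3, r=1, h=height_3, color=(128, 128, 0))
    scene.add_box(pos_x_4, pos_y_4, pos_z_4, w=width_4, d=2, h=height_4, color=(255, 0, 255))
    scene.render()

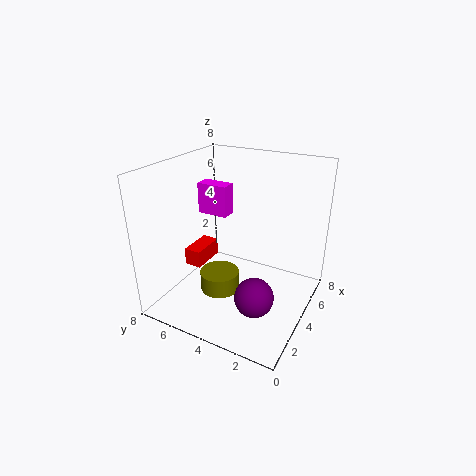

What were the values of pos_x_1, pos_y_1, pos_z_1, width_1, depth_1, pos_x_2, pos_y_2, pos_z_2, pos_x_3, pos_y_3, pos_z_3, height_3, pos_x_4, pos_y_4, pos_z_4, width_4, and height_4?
pos_x_1 = 3, pos_y_1 = 6, pos_z_1 = 2, width_1 = 2, depth_1 = 1, pos_x_2 = 2, pos_y_2 = 2, pos_z_2 = 2, pos_x_3 = 2, pos_y_3 = 4, pos_z_3 = 2, height_3 = 1, pos_x_4 = 6, pos_y_4 = 6, pos_z_4 = 4, width_4 = 1, height_4 = 2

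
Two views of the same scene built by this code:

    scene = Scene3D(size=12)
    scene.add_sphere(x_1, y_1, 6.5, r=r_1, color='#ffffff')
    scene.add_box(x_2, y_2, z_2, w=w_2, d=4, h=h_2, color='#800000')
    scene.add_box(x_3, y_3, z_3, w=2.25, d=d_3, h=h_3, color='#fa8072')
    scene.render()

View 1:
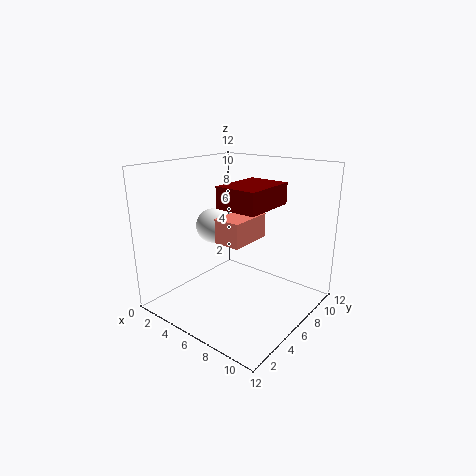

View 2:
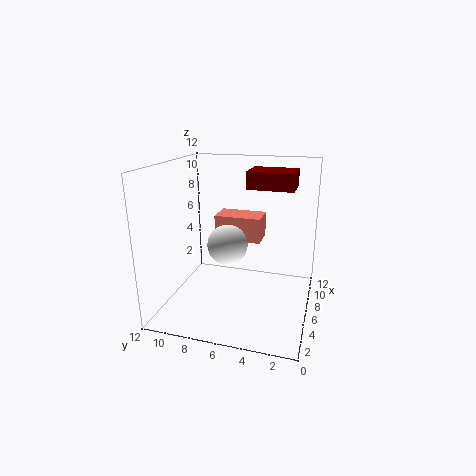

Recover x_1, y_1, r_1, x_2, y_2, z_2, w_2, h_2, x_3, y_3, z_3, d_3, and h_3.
x_1 = 3.25
y_1 = 6
r_1 = 1.5
x_2 = 7.5
y_2 = 1.75
z_2 = 9.75
w_2 = 3
h_2 = 1.5
x_3 = 5.25
y_3 = 4
z_3 = 6
d_3 = 3.75
h_3 = 2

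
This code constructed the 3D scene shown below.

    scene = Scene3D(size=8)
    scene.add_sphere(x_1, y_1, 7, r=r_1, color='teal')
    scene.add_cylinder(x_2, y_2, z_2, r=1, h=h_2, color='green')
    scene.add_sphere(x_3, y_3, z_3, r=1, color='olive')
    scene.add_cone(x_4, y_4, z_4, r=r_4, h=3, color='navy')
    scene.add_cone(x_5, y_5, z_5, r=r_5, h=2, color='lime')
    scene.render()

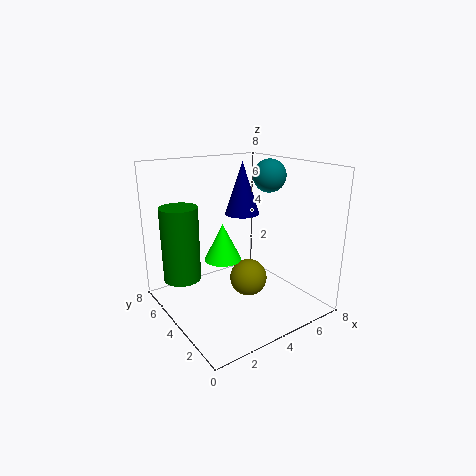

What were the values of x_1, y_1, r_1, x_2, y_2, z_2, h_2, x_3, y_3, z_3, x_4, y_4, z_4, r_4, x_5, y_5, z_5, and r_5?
x_1 = 7
y_1 = 5
r_1 = 1
x_2 = 1
y_2 = 5
z_2 = 2
h_2 = 4
x_3 = 4
y_3 = 3
z_3 = 2
x_4 = 5
y_4 = 5
z_4 = 5
r_4 = 1
x_5 = 3
y_5 = 4
z_5 = 3
r_5 = 1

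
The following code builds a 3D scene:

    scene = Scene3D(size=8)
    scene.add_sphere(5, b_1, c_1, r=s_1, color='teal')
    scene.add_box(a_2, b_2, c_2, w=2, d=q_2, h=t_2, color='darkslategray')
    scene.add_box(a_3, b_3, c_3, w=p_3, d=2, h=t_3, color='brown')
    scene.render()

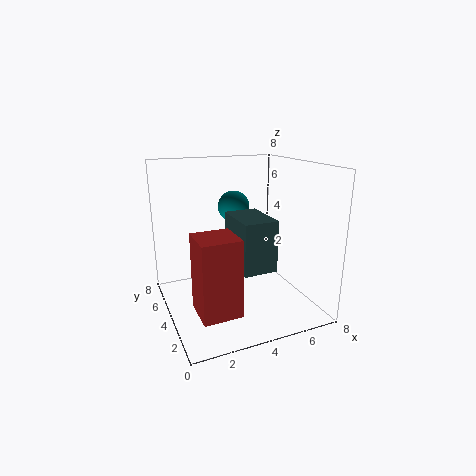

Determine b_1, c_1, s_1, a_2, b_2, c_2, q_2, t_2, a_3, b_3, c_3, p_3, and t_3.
b_1 = 7
c_1 = 5
s_1 = 1
a_2 = 4
b_2 = 3
c_2 = 2
q_2 = 3
t_2 = 3
a_3 = 1
b_3 = 1
c_3 = 1
p_3 = 2
t_3 = 4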